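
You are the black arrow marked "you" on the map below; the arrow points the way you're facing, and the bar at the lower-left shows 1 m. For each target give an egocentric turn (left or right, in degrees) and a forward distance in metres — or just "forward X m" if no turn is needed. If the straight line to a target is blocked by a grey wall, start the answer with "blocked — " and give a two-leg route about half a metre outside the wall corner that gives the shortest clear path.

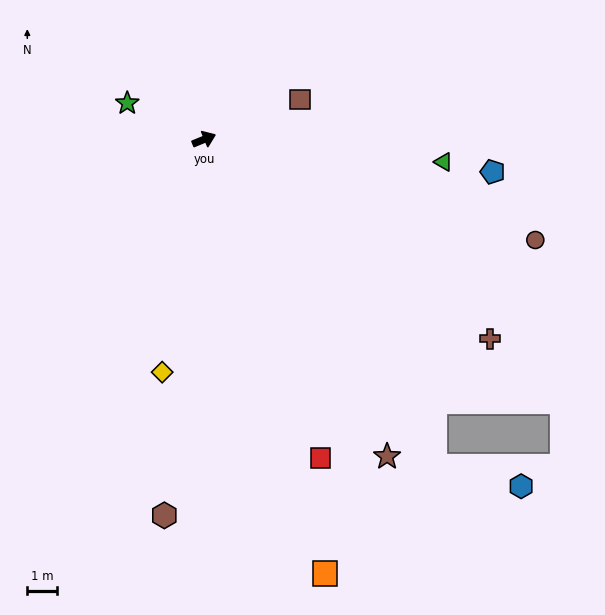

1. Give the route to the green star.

turn left 132°, forward 2.8 m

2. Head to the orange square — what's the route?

turn right 97°, forward 15.0 m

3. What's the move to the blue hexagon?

blocked — turn right 77°, forward 13.3 m, then turn left 42°, forward 3.0 m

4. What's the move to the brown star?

turn right 82°, forward 12.2 m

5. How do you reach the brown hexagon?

turn right 118°, forward 12.6 m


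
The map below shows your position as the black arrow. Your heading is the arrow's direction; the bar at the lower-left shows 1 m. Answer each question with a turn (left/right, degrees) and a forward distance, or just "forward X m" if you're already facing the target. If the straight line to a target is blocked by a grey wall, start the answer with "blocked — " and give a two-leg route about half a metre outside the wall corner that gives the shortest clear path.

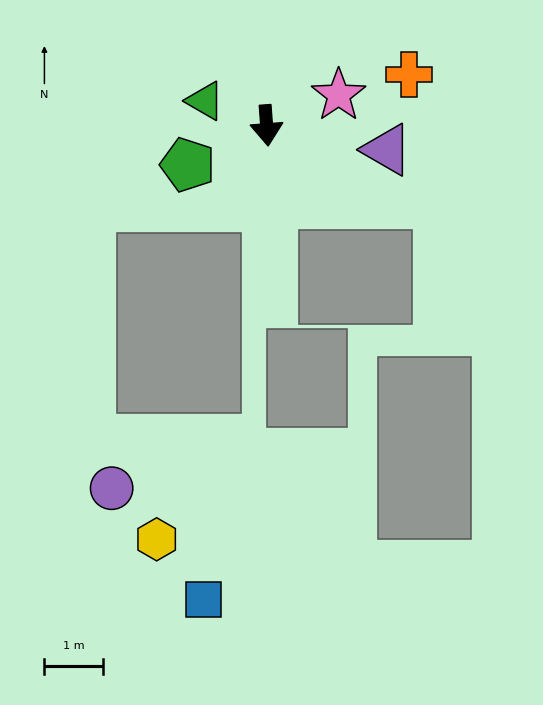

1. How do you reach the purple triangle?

turn left 74°, forward 2.1 m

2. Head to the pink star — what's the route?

turn left 109°, forward 1.3 m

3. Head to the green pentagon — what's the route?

turn right 68°, forward 1.5 m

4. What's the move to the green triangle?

turn right 116°, forward 1.1 m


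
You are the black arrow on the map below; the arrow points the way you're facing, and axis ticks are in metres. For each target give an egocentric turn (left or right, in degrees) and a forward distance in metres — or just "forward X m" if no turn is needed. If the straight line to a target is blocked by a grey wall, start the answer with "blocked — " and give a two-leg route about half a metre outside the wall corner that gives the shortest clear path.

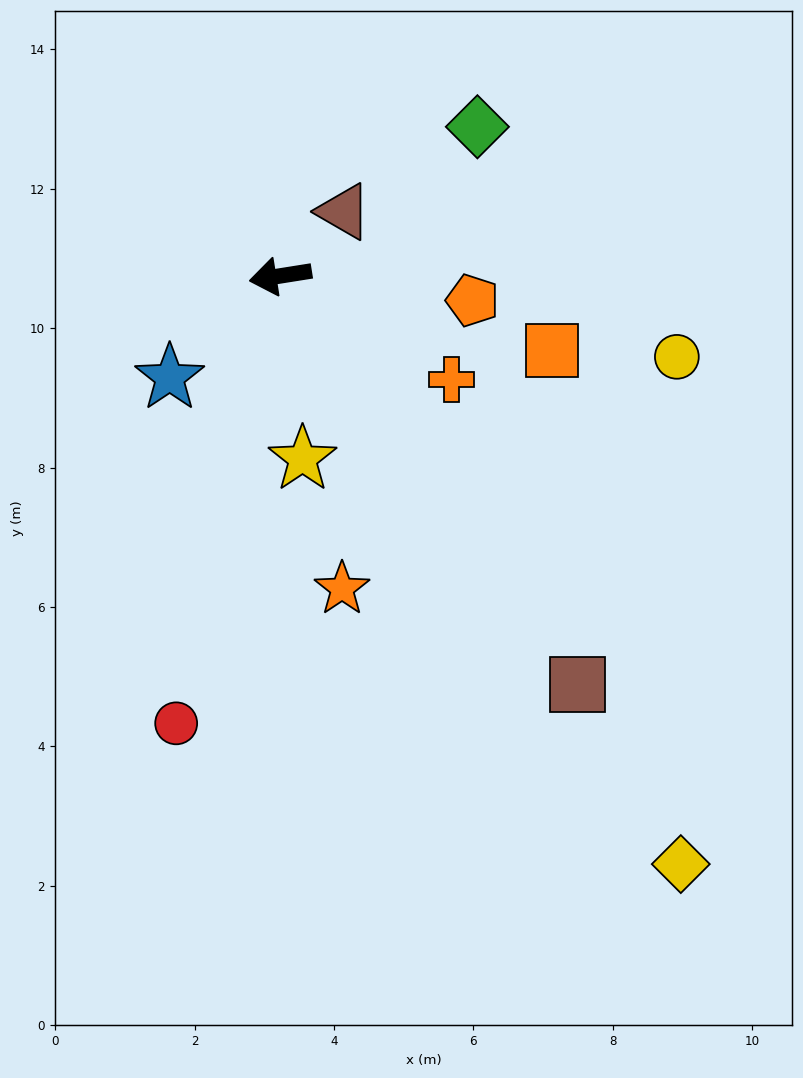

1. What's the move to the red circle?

turn left 68°, forward 6.6 m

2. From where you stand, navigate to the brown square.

turn left 117°, forward 7.2 m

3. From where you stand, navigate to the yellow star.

turn left 88°, forward 2.6 m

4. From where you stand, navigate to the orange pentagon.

turn left 164°, forward 2.8 m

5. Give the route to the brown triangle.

turn right 144°, forward 1.3 m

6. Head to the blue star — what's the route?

turn left 34°, forward 2.2 m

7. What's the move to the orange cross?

turn left 140°, forward 2.9 m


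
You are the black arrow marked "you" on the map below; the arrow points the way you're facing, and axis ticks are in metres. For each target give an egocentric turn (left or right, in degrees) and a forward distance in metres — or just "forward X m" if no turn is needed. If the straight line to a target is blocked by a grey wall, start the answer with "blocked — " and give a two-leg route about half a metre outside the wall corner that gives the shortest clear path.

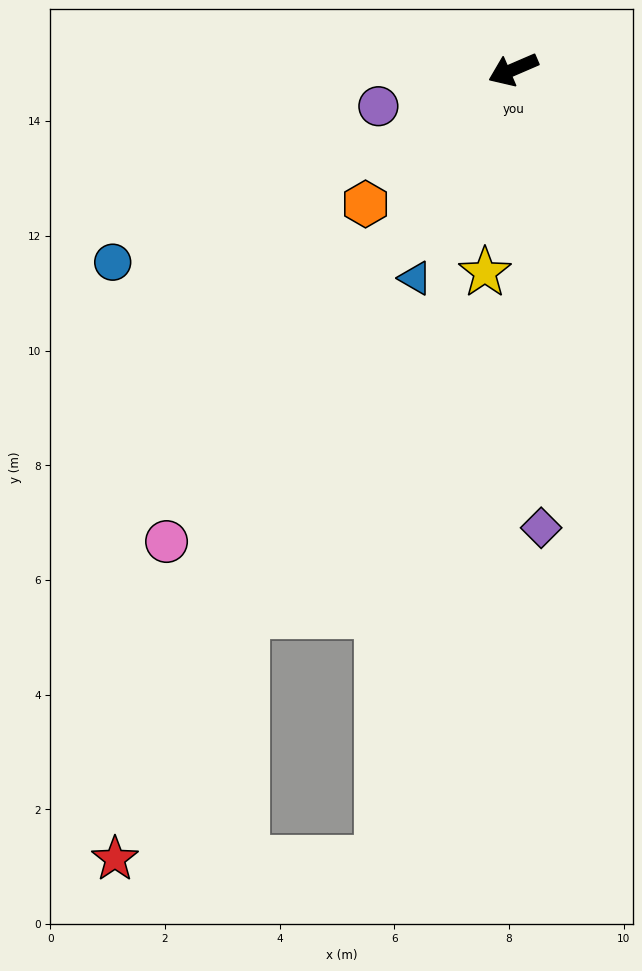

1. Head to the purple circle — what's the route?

turn right 8°, forward 2.4 m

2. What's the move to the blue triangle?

turn left 41°, forward 4.0 m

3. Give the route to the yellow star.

turn left 59°, forward 3.6 m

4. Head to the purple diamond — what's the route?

turn left 70°, forward 8.0 m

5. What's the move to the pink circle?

turn left 30°, forward 10.2 m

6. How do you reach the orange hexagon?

turn left 19°, forward 3.5 m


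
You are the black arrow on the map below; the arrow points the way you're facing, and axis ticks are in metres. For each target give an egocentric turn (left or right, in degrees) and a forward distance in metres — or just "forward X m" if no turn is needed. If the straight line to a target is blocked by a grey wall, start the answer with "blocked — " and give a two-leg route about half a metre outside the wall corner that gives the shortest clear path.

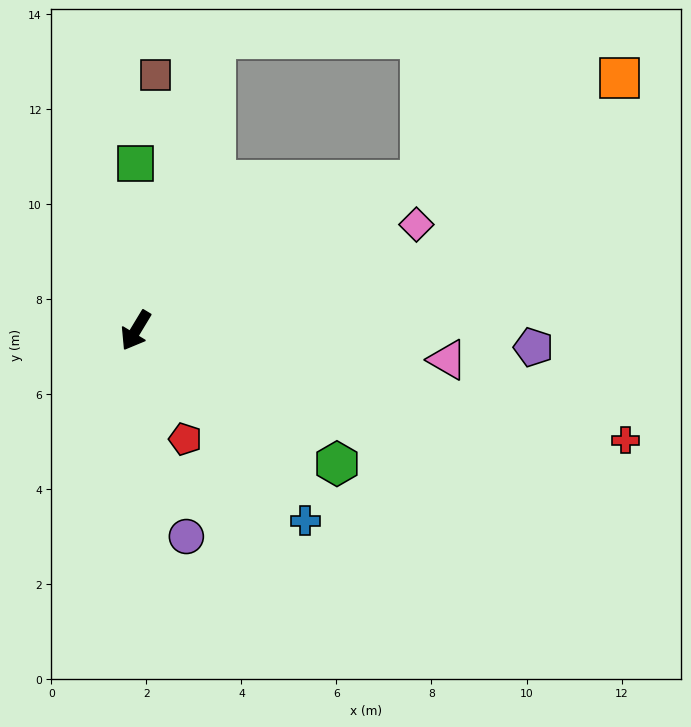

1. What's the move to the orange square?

turn left 149°, forward 11.5 m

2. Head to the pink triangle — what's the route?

turn left 116°, forward 6.6 m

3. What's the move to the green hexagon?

turn left 88°, forward 5.1 m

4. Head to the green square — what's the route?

turn right 149°, forward 3.5 m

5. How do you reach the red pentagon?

turn left 56°, forward 2.5 m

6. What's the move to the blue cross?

turn left 73°, forward 5.4 m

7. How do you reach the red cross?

turn left 108°, forward 10.6 m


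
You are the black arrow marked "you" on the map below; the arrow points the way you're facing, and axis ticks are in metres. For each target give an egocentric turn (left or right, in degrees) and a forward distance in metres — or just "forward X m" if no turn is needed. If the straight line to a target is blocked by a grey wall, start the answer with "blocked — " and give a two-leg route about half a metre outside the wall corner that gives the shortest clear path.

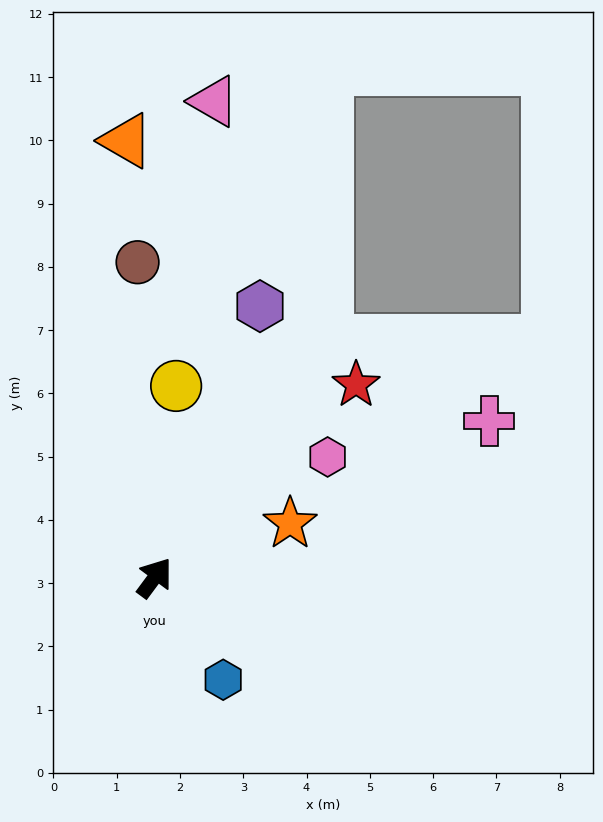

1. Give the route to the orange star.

turn right 32°, forward 2.3 m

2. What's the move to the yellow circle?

turn left 30°, forward 3.0 m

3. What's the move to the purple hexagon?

turn left 15°, forward 4.6 m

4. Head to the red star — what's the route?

turn right 10°, forward 4.4 m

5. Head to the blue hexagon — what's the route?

turn right 110°, forward 1.9 m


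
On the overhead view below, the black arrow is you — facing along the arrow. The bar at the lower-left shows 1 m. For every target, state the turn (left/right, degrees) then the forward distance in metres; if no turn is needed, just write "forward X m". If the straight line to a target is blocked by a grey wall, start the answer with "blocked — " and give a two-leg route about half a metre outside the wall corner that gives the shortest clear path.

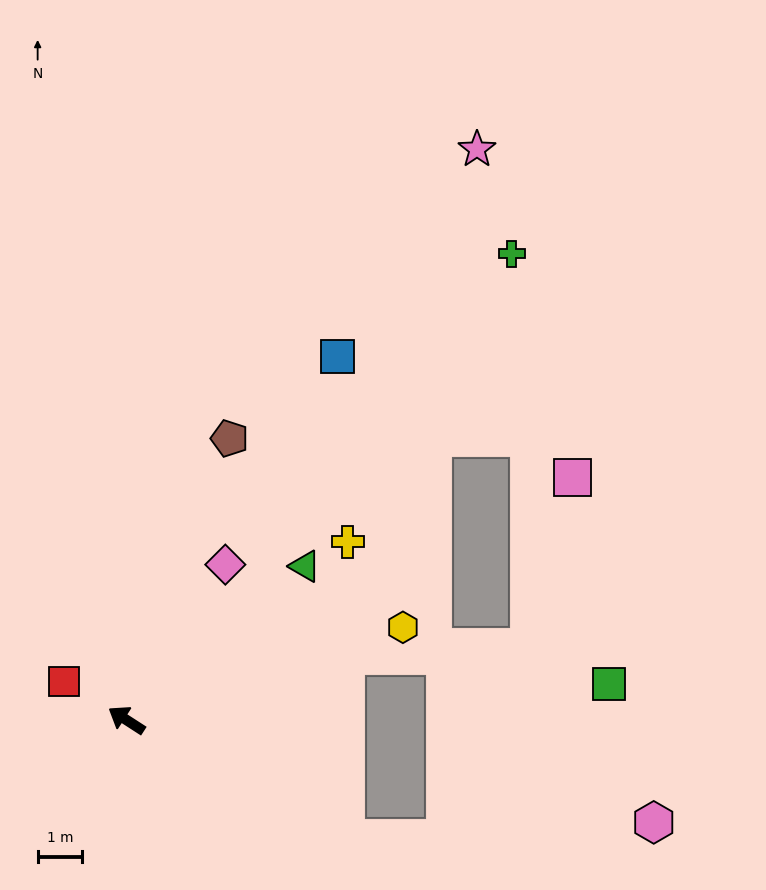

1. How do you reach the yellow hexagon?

turn right 129°, forward 6.6 m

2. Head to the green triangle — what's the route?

turn right 106°, forward 5.3 m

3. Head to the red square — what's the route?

forward 1.7 m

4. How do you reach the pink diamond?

turn right 90°, forward 4.1 m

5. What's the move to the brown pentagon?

turn right 77°, forward 6.7 m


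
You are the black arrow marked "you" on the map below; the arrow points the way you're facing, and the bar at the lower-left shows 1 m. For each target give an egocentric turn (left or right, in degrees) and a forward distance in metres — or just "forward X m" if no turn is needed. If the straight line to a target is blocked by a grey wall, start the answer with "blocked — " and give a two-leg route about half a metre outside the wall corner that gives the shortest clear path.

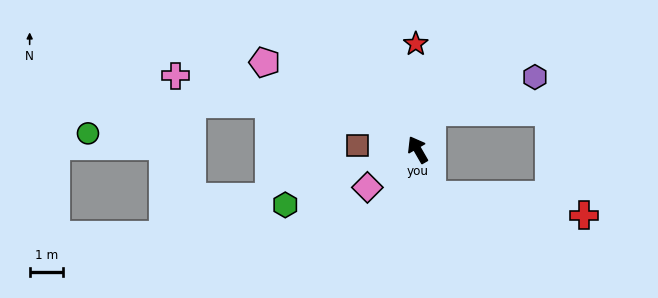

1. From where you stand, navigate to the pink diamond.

turn left 97°, forward 1.9 m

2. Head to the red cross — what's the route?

blocked — turn left 168°, forward 1.4 m, then turn left 65°, forward 4.6 m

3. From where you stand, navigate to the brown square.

turn left 56°, forward 1.8 m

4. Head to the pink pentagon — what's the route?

turn left 30°, forward 5.3 m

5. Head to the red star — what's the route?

turn right 29°, forward 3.2 m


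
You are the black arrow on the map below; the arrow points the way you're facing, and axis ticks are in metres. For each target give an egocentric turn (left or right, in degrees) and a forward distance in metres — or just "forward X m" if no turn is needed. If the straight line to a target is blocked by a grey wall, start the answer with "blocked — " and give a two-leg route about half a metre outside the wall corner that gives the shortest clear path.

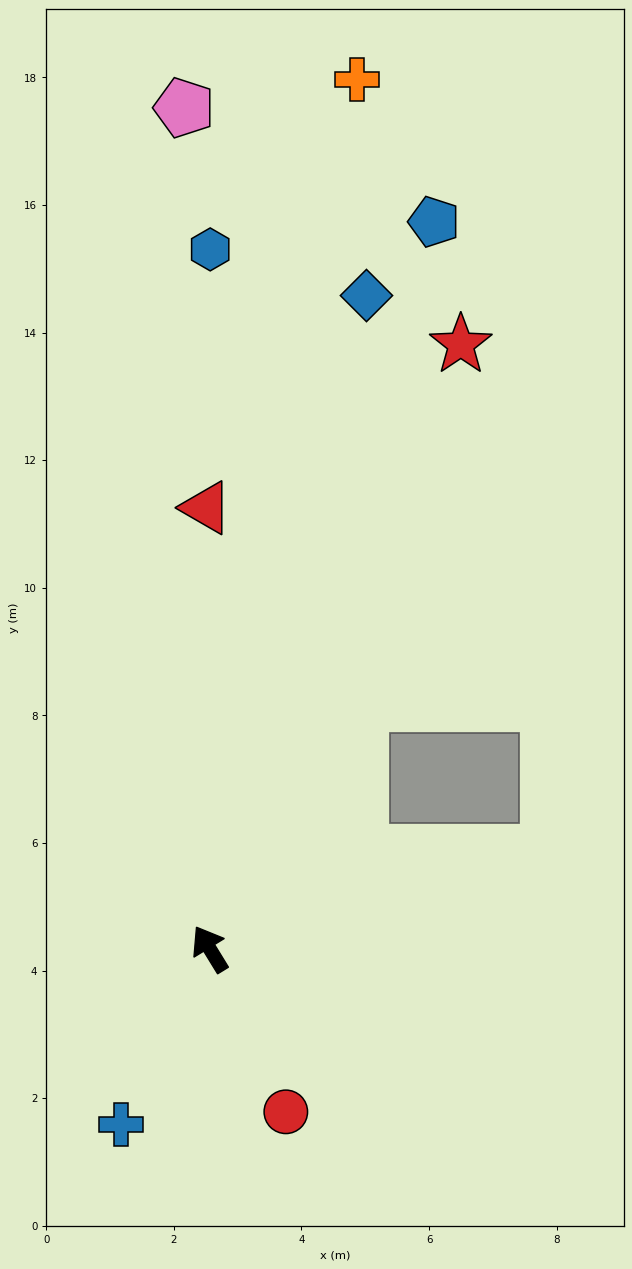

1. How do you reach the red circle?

turn left 174°, forward 2.8 m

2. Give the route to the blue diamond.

turn right 45°, forward 10.5 m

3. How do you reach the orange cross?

turn right 41°, forward 13.8 m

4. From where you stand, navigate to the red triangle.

turn right 31°, forward 6.9 m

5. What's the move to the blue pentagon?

turn right 49°, forward 11.9 m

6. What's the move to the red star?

turn right 54°, forward 10.3 m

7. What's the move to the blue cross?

turn left 122°, forward 3.1 m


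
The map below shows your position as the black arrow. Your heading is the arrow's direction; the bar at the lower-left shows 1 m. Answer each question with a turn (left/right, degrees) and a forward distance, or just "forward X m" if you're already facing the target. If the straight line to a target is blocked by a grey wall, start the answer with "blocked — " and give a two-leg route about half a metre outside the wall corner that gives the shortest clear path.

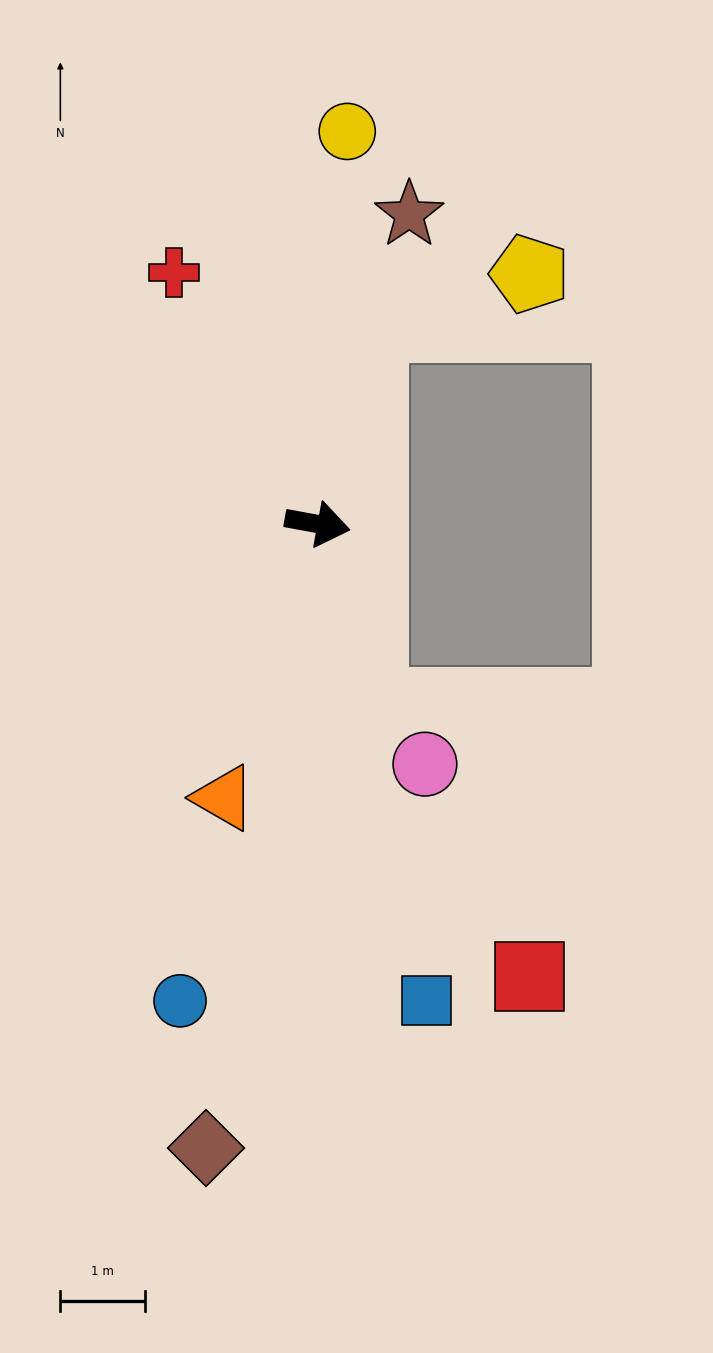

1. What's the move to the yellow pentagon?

blocked — turn left 85°, forward 2.4 m, then turn right 56°, forward 2.0 m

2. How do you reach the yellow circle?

turn left 96°, forward 4.6 m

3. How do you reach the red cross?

turn left 130°, forward 3.4 m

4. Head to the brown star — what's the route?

turn left 84°, forward 3.8 m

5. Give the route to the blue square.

turn right 67°, forward 5.8 m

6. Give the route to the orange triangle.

turn right 99°, forward 3.4 m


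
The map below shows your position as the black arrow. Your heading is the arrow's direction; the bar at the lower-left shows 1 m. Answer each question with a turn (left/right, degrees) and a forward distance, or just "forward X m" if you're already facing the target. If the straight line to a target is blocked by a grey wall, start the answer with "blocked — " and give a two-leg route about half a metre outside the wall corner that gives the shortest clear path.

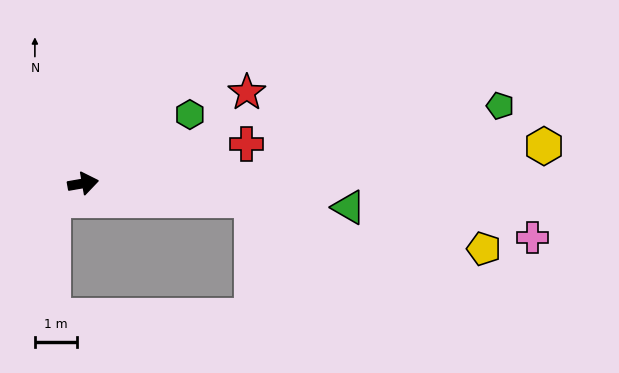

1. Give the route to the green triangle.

turn right 15°, forward 6.4 m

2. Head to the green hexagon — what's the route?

turn left 23°, forward 3.0 m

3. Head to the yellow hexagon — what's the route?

turn right 5°, forward 11.1 m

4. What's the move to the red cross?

turn left 4°, forward 4.0 m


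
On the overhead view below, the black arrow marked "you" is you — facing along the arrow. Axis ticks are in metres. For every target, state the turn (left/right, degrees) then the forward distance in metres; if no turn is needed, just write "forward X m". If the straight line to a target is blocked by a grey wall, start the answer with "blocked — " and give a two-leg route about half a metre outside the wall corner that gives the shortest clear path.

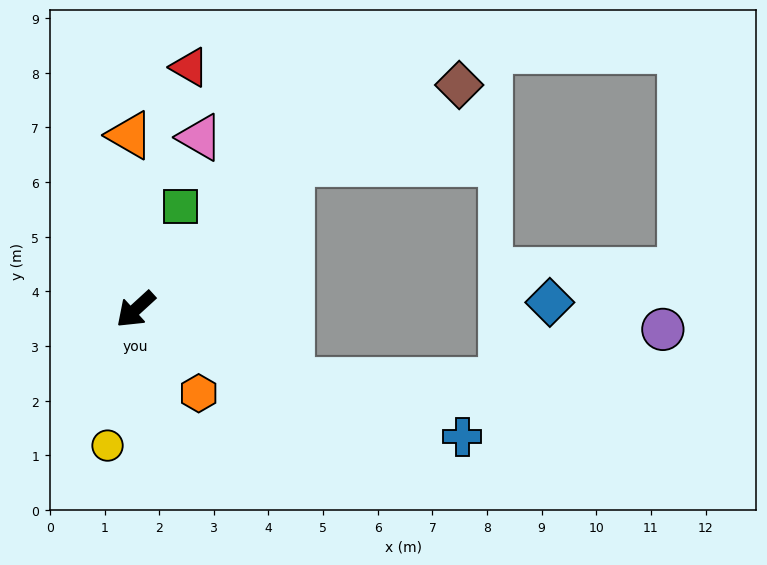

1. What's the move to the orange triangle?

turn right 131°, forward 3.2 m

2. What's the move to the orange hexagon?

turn left 84°, forward 1.9 m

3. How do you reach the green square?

turn right 156°, forward 2.1 m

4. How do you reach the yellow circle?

turn left 36°, forward 2.5 m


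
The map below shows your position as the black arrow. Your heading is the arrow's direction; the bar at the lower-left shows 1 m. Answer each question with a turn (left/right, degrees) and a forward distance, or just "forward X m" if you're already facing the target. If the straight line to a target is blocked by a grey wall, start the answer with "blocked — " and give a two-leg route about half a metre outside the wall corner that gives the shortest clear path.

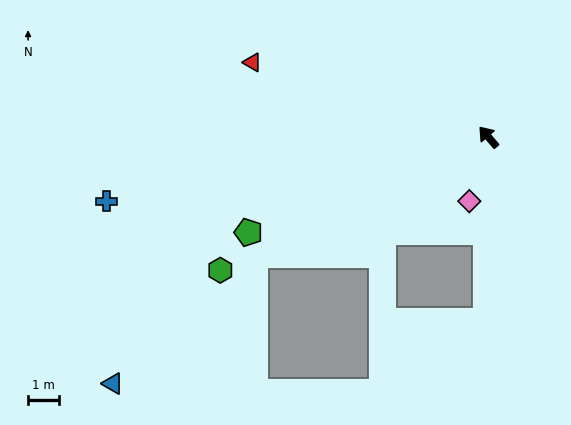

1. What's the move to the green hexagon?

turn left 76°, forward 9.7 m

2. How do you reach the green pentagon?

turn left 71°, forward 8.3 m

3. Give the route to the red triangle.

turn left 32°, forward 8.0 m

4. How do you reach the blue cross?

turn left 59°, forward 12.5 m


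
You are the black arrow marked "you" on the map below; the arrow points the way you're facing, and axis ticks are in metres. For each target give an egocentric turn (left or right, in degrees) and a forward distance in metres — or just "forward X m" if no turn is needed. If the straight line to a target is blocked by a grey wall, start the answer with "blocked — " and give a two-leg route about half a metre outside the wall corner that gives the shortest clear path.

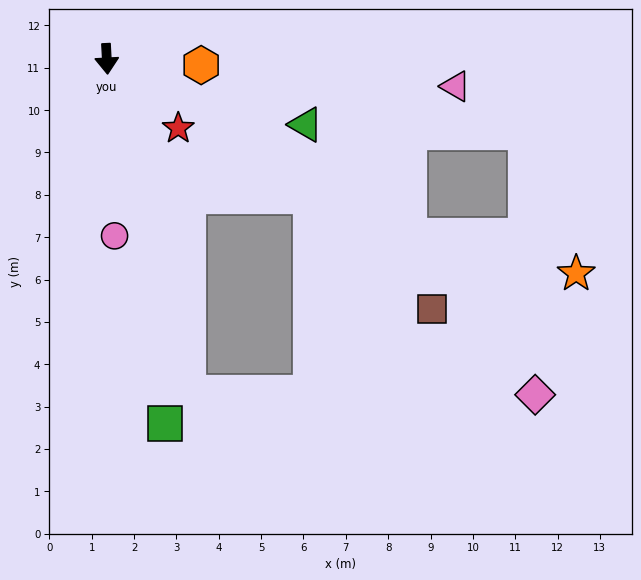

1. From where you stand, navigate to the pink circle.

forward 4.2 m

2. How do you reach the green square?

turn left 6°, forward 8.7 m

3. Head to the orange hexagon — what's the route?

turn left 83°, forward 2.2 m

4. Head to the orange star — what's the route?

blocked — turn left 57°, forward 8.3 m, then turn left 17°, forward 4.0 m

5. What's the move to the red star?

turn left 43°, forward 2.4 m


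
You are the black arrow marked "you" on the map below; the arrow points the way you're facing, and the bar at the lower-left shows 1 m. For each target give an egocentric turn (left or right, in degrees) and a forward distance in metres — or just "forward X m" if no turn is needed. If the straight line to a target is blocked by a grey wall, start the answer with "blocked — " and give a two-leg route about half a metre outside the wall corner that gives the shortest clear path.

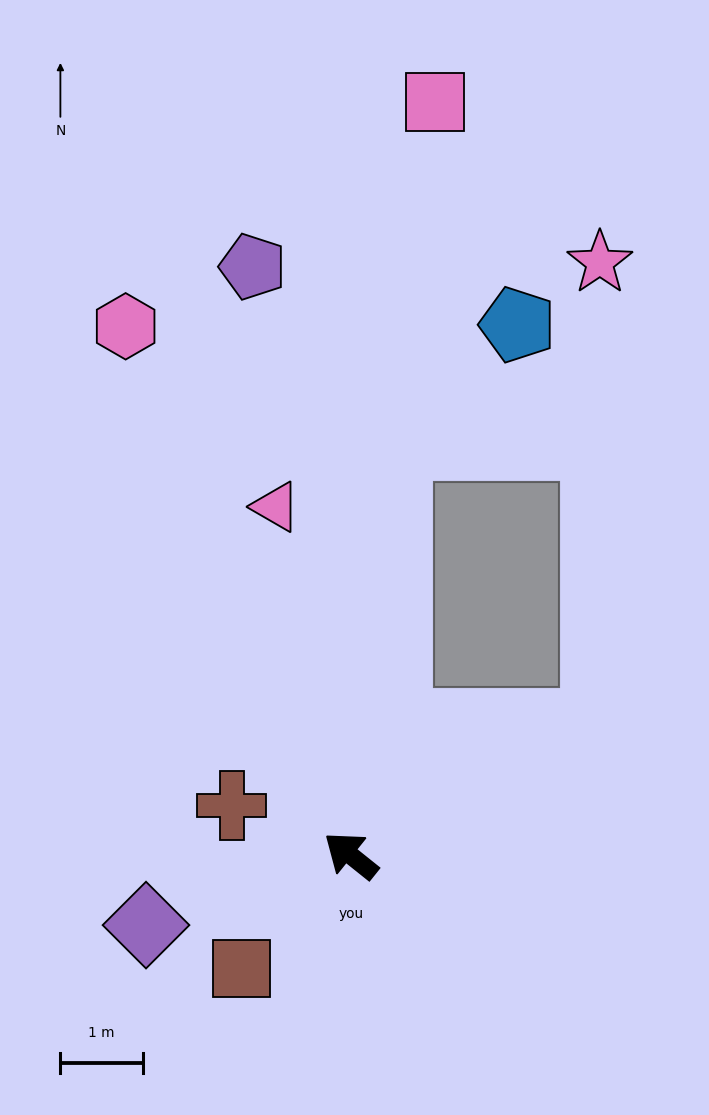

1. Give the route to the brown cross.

turn left 16°, forward 1.6 m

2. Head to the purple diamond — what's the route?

turn left 58°, forward 2.6 m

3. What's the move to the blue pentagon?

blocked — turn right 58°, forward 5.0 m, then turn right 38°, forward 2.1 m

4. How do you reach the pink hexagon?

turn right 28°, forward 7.0 m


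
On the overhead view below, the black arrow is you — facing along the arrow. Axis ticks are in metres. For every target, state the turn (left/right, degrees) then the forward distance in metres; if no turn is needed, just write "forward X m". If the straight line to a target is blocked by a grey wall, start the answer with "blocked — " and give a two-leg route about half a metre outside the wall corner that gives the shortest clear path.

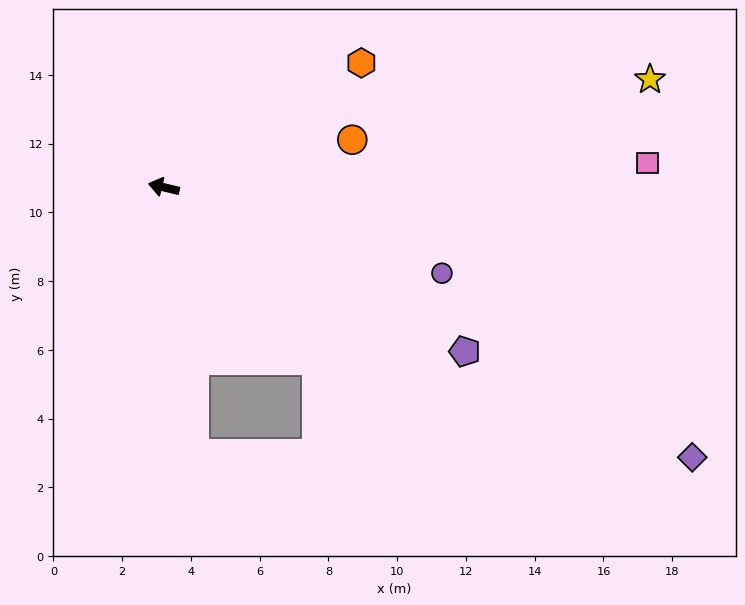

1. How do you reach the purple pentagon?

turn left 165°, forward 10.0 m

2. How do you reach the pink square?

turn right 164°, forward 14.1 m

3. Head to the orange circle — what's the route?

turn right 152°, forward 5.7 m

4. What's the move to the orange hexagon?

turn right 134°, forward 6.8 m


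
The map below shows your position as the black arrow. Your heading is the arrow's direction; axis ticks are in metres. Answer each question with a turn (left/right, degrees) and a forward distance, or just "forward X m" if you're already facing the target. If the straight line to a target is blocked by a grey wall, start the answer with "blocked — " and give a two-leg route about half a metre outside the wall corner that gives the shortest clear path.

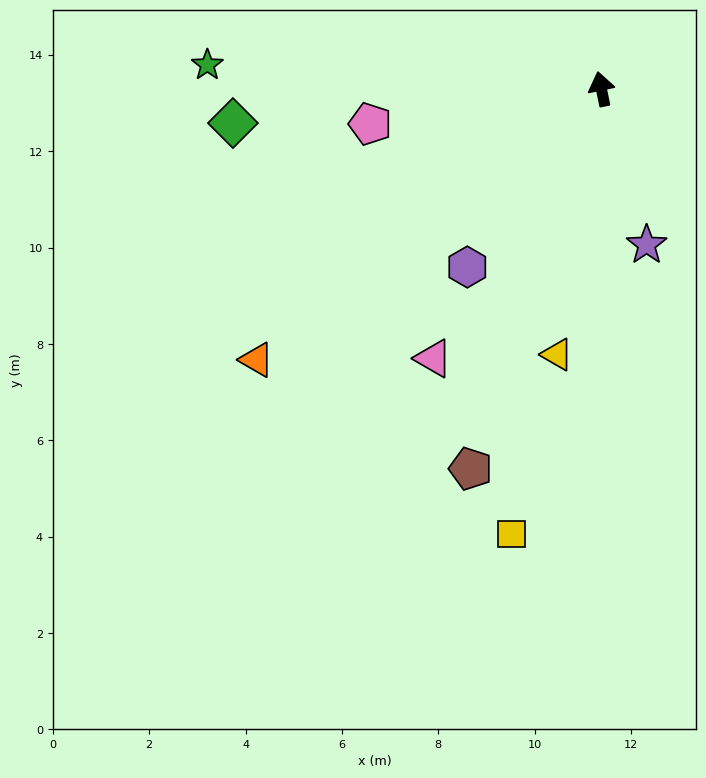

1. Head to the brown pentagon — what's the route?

turn left 149°, forward 8.3 m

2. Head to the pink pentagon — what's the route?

turn left 87°, forward 4.9 m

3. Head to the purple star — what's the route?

turn right 175°, forward 3.4 m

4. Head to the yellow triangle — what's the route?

turn left 159°, forward 5.6 m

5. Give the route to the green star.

turn left 75°, forward 8.2 m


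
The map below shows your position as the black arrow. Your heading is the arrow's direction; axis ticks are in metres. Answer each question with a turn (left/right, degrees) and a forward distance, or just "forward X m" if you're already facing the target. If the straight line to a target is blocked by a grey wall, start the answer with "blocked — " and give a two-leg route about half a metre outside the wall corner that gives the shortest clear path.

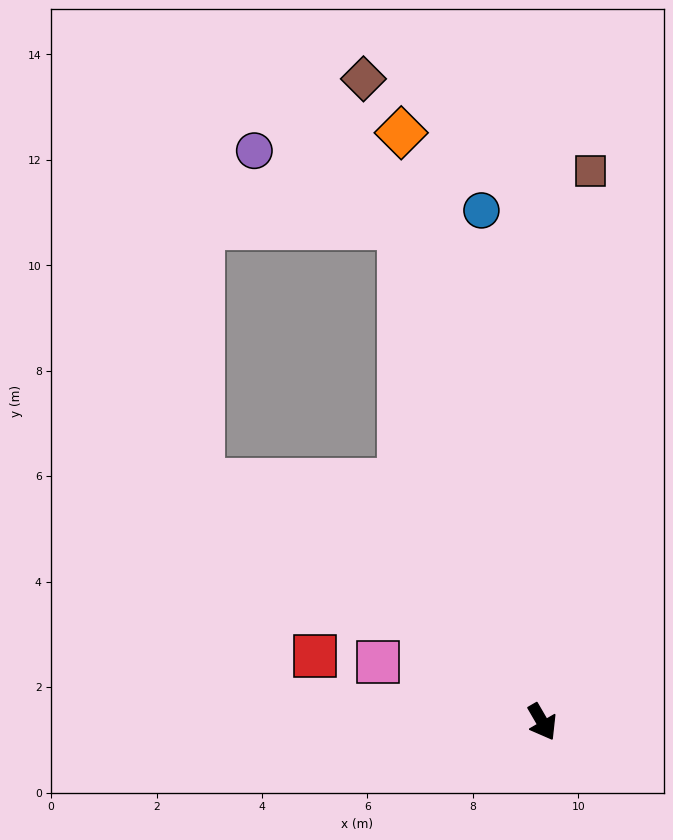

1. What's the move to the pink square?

turn right 140°, forward 3.3 m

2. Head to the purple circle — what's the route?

blocked — turn left 166°, forward 9.8 m, then turn left 46°, forward 3.1 m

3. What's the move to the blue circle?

turn left 157°, forward 9.8 m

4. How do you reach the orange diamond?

turn left 163°, forward 11.5 m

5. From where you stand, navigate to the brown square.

turn left 145°, forward 10.5 m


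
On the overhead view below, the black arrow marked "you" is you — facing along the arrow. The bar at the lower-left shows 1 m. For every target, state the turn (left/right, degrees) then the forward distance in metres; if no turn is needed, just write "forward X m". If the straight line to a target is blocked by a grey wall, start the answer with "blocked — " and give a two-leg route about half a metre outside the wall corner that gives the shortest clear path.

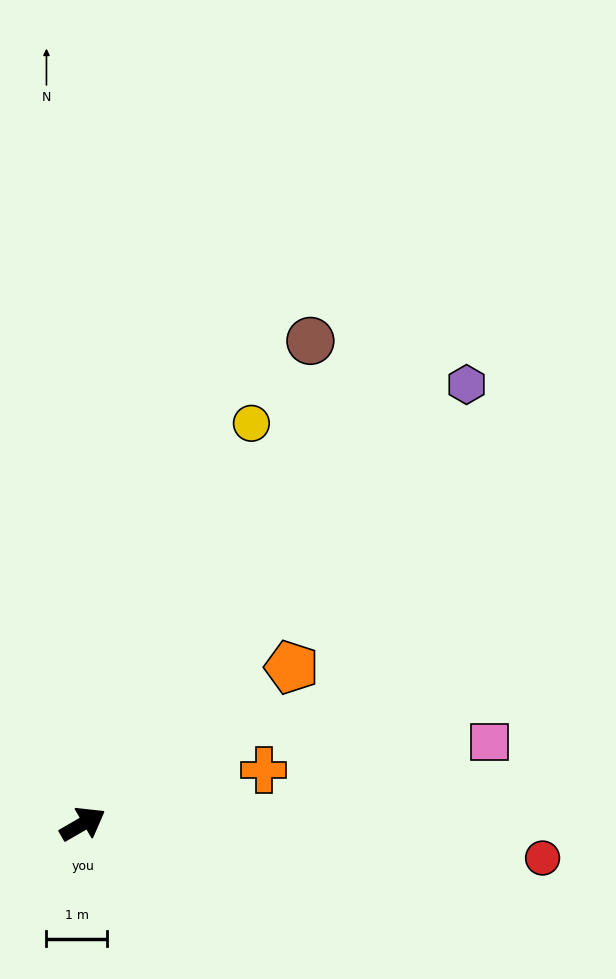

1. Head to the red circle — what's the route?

turn right 34°, forward 7.6 m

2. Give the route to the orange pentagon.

turn left 7°, forward 4.3 m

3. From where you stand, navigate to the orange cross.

turn right 14°, forward 3.1 m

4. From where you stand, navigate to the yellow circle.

turn left 37°, forward 7.1 m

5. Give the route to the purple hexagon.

turn left 19°, forward 9.6 m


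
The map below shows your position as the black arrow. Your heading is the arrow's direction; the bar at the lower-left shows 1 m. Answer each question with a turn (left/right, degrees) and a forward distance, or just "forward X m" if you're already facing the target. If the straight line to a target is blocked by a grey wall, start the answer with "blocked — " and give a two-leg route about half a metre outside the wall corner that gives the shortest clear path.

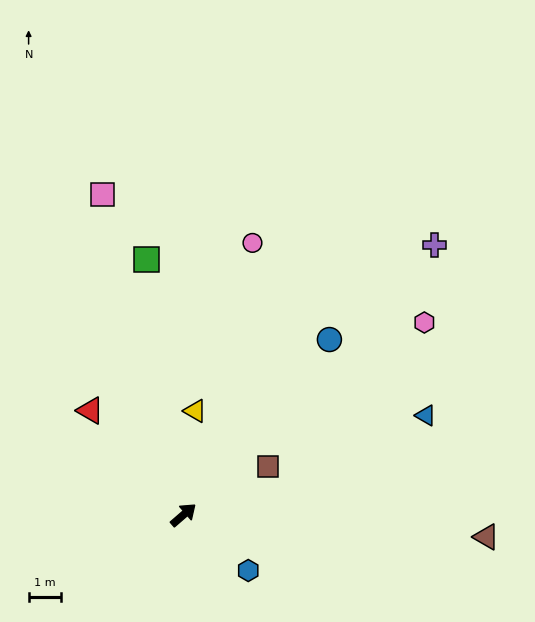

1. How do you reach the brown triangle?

turn right 45°, forward 9.3 m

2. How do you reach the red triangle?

turn left 91°, forward 4.3 m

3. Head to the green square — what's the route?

turn left 57°, forward 7.9 m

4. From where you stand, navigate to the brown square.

turn right 11°, forward 3.0 m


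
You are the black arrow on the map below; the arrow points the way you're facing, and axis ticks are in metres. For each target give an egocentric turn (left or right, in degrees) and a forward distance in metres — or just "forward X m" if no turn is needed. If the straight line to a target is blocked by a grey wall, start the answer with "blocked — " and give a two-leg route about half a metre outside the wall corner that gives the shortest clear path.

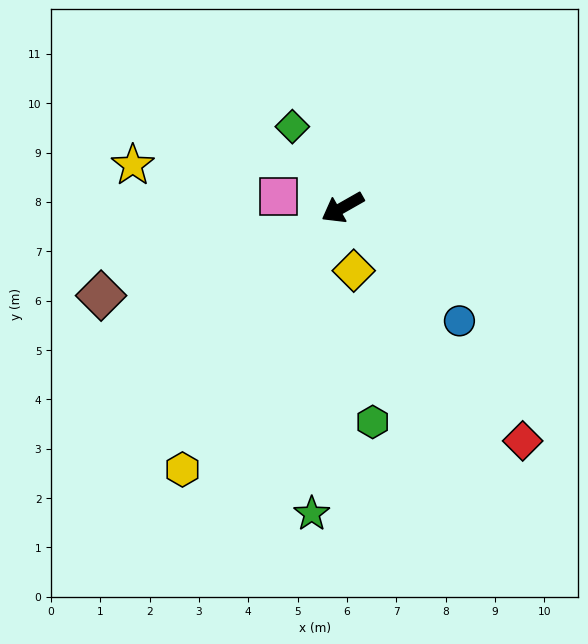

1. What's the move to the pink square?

turn right 40°, forward 1.3 m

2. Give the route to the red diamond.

turn left 98°, forward 6.0 m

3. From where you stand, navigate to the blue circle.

turn left 106°, forward 3.3 m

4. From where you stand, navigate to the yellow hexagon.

turn left 29°, forward 6.2 m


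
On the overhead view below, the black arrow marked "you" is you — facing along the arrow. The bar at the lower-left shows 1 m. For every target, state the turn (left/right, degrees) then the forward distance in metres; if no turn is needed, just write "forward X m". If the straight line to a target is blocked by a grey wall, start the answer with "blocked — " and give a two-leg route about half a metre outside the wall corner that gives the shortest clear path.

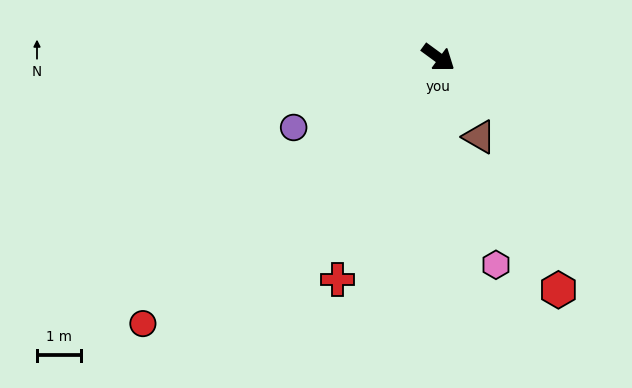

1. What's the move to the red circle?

turn right 102°, forward 9.1 m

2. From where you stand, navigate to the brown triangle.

turn right 26°, forward 2.0 m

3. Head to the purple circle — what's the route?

turn right 118°, forward 3.7 m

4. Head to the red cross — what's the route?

turn right 78°, forward 5.6 m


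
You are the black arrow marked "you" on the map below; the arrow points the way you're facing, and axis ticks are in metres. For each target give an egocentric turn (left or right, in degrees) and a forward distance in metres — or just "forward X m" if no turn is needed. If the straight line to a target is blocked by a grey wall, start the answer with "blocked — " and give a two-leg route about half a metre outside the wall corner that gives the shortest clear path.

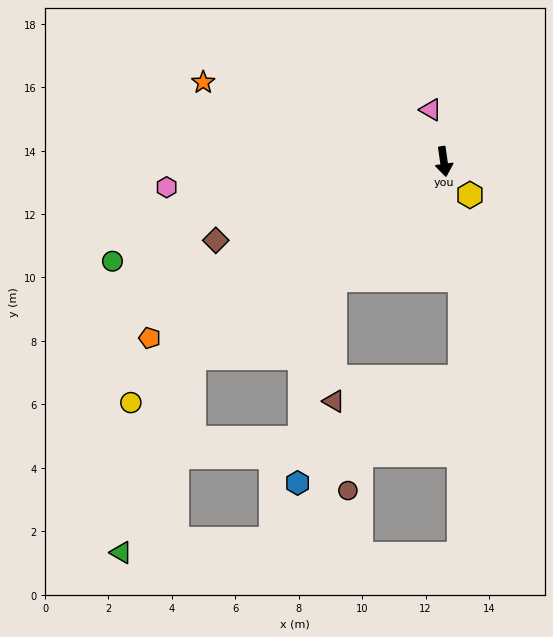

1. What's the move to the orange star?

turn right 116°, forward 8.0 m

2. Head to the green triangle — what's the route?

blocked — turn right 60°, forward 10.0 m, then turn left 32°, forward 6.6 m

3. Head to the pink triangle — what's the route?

turn right 174°, forward 1.7 m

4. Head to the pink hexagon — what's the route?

turn right 93°, forward 8.8 m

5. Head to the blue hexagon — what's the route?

blocked — turn right 51°, forward 5.1 m, then turn left 33°, forward 6.5 m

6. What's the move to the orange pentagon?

turn right 67°, forward 10.8 m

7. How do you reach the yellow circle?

turn right 61°, forward 12.5 m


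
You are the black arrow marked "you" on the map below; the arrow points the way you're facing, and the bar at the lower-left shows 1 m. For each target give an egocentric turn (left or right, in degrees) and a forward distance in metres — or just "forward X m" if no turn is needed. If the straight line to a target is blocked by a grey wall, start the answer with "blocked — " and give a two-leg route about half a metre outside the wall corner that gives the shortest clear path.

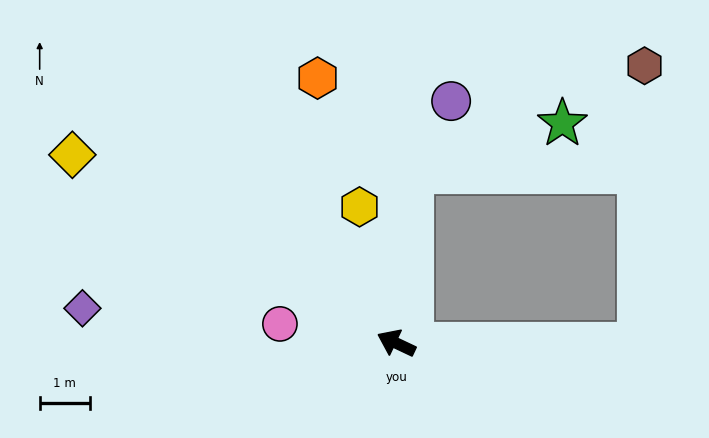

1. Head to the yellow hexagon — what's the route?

turn right 50°, forward 2.8 m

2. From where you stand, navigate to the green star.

blocked — turn right 70°, forward 3.4 m, then turn right 67°, forward 3.1 m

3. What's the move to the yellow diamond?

turn right 5°, forward 7.5 m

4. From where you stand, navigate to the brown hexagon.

blocked — turn right 155°, forward 4.8 m, then turn left 89°, forward 5.5 m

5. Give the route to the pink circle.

turn left 16°, forward 2.3 m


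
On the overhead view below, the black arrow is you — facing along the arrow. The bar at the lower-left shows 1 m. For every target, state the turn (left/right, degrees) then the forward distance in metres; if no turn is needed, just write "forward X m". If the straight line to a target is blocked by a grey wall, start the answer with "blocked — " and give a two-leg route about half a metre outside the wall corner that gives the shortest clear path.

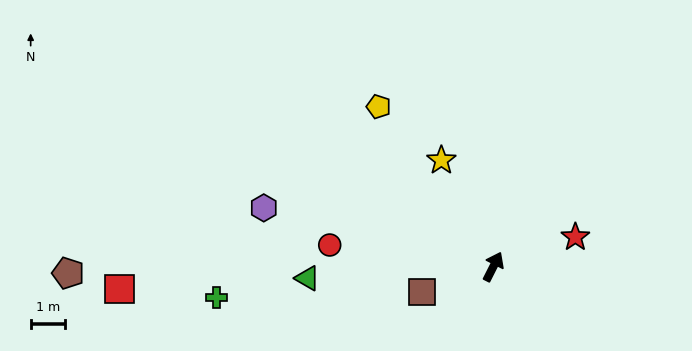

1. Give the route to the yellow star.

turn left 53°, forward 3.5 m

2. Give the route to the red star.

turn right 43°, forward 2.5 m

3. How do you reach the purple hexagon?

turn left 102°, forward 6.9 m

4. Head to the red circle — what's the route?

turn left 109°, forward 4.8 m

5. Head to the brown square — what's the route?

turn left 136°, forward 2.2 m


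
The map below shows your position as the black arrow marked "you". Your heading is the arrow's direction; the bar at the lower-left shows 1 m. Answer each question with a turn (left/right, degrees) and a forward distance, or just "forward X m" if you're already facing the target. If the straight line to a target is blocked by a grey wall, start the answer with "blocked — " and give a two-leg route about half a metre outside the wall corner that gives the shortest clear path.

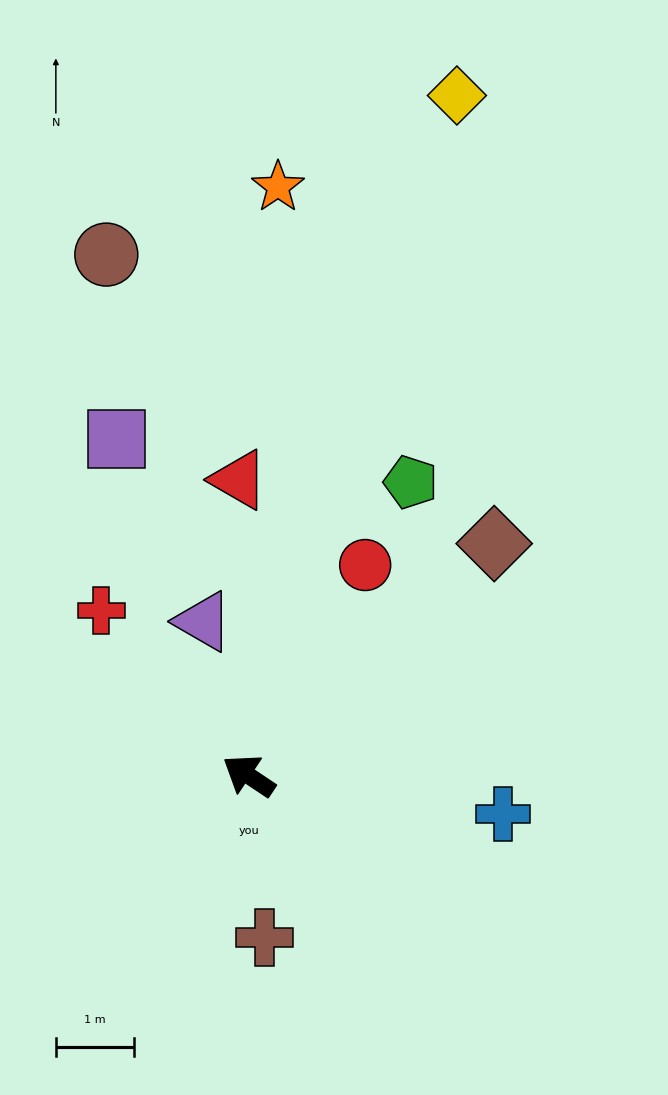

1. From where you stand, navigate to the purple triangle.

turn right 40°, forward 2.1 m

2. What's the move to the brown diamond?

turn right 103°, forward 4.3 m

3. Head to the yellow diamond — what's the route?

turn right 73°, forward 9.1 m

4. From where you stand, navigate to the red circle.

turn right 85°, forward 3.1 m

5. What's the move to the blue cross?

turn right 155°, forward 3.3 m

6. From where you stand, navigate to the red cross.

turn right 15°, forward 2.8 m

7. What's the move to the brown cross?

turn left 129°, forward 2.1 m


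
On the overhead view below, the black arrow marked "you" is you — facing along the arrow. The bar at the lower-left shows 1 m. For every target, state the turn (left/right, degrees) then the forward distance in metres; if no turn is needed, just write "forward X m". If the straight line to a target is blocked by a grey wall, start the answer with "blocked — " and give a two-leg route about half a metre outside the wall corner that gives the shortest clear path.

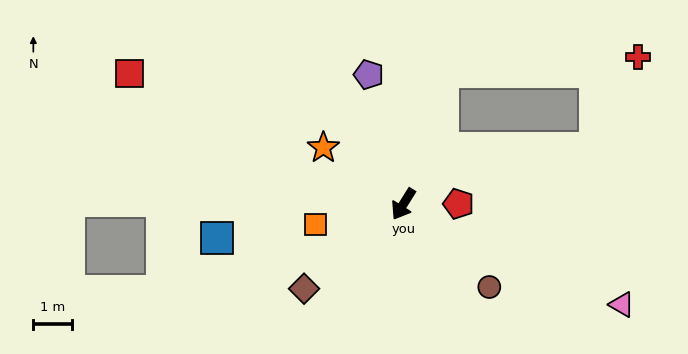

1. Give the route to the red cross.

blocked — turn right 165°, forward 3.6 m, then turn right 69°, forward 5.1 m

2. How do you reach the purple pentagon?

turn right 133°, forward 3.5 m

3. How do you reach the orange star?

turn right 93°, forward 2.6 m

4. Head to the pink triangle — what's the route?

turn left 97°, forward 6.3 m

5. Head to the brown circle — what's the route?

turn left 78°, forward 3.1 m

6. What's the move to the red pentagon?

turn left 122°, forward 1.4 m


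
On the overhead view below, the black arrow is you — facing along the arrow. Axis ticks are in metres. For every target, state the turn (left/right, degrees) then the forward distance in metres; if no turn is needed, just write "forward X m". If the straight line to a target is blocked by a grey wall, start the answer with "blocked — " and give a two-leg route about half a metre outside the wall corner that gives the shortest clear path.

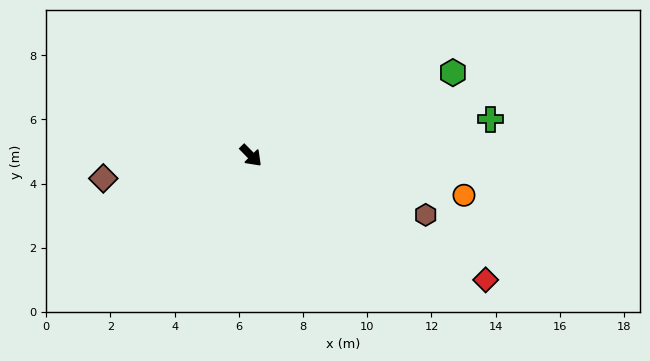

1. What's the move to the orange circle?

turn left 35°, forward 6.7 m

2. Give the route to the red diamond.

turn left 18°, forward 8.3 m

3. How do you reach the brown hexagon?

turn left 27°, forward 5.7 m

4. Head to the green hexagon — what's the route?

turn left 68°, forward 6.8 m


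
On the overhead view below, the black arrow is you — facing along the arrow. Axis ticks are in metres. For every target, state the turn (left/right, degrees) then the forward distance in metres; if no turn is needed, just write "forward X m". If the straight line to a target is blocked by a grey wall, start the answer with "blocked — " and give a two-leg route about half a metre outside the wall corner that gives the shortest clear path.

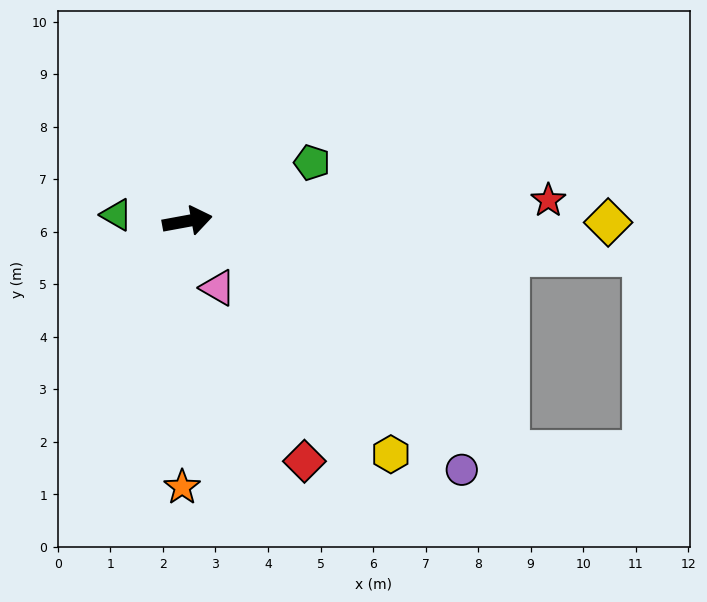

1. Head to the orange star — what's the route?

turn right 102°, forward 5.1 m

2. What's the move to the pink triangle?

turn right 76°, forward 1.4 m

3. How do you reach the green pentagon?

turn left 15°, forward 2.6 m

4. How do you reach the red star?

turn right 7°, forward 6.9 m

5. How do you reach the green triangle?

turn left 165°, forward 1.4 m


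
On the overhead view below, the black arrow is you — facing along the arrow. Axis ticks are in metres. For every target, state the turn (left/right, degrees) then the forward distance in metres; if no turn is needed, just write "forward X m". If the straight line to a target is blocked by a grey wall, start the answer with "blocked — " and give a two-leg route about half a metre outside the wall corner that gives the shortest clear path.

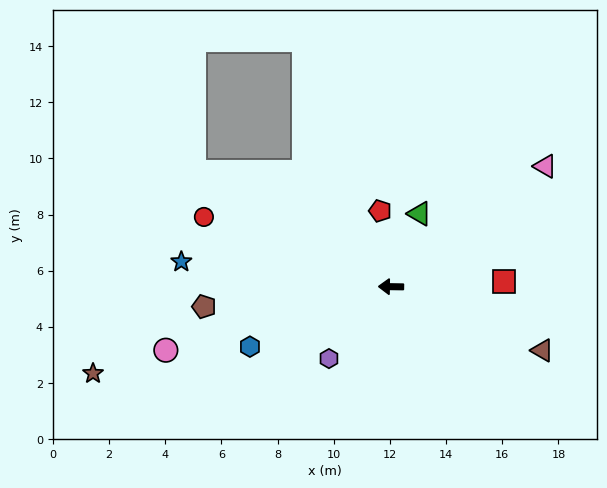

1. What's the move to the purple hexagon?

turn left 50°, forward 3.4 m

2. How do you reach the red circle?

turn right 20°, forward 7.1 m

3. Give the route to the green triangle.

turn right 110°, forward 2.8 m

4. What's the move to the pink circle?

turn left 17°, forward 8.3 m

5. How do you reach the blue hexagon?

turn left 24°, forward 5.5 m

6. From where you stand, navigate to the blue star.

turn right 6°, forward 7.5 m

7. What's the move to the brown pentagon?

turn left 7°, forward 6.7 m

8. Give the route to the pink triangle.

turn right 141°, forward 7.0 m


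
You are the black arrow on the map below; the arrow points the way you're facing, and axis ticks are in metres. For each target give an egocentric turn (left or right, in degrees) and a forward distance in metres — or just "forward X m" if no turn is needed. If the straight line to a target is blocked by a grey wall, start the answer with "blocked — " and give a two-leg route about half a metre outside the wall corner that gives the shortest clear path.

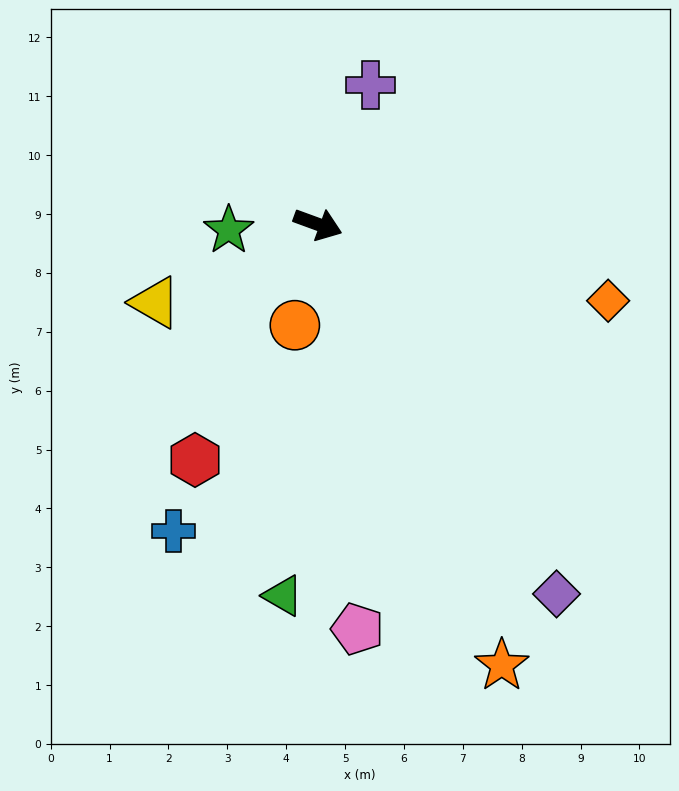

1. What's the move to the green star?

turn right 156°, forward 1.5 m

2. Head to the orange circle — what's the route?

turn right 83°, forward 1.8 m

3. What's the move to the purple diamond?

turn right 37°, forward 7.5 m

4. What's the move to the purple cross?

turn left 90°, forward 2.5 m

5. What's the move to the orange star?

turn right 47°, forward 8.1 m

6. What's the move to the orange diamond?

turn left 5°, forward 5.1 m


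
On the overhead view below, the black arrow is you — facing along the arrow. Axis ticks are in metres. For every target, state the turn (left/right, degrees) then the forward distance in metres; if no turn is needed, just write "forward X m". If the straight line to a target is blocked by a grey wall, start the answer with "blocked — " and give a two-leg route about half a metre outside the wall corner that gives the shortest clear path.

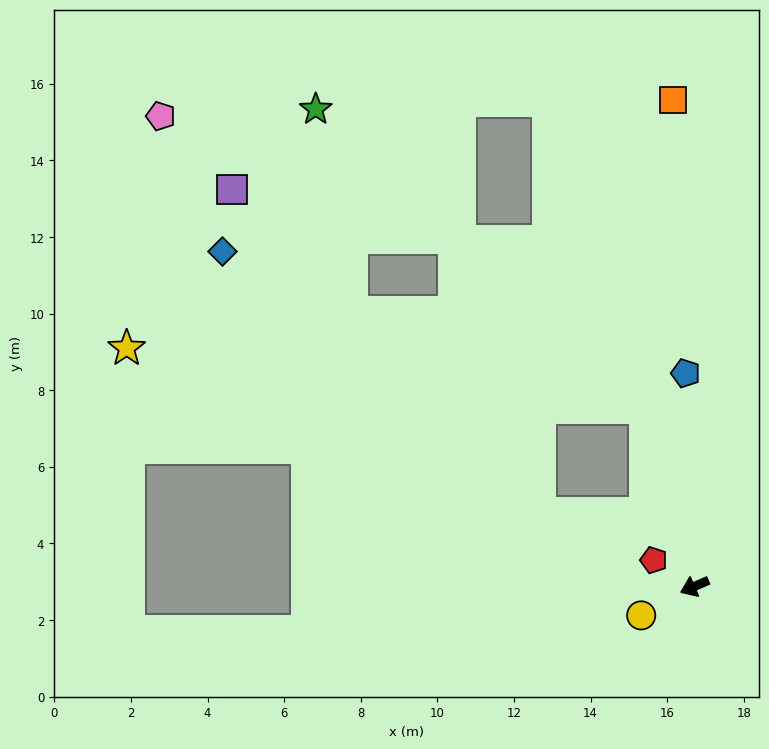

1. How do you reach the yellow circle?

turn left 5°, forward 1.6 m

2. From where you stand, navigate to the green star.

blocked — turn right 98°, forward 4.8 m, then turn left 32°, forward 11.6 m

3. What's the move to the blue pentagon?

turn right 111°, forward 5.6 m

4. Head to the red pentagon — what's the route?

turn right 56°, forward 1.3 m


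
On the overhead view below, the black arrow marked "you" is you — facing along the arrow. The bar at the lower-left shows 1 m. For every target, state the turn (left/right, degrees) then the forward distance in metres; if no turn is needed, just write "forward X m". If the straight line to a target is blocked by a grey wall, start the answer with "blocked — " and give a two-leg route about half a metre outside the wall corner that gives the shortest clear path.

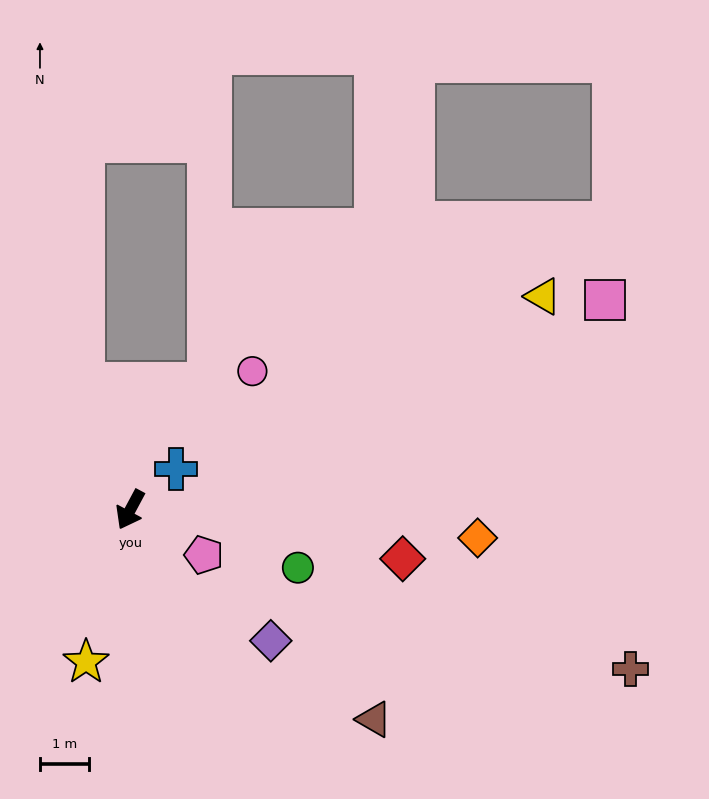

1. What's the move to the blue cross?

turn left 160°, forward 1.2 m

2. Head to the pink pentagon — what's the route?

turn left 87°, forward 1.8 m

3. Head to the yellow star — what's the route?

turn left 12°, forward 3.2 m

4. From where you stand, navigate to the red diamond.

turn left 108°, forward 5.6 m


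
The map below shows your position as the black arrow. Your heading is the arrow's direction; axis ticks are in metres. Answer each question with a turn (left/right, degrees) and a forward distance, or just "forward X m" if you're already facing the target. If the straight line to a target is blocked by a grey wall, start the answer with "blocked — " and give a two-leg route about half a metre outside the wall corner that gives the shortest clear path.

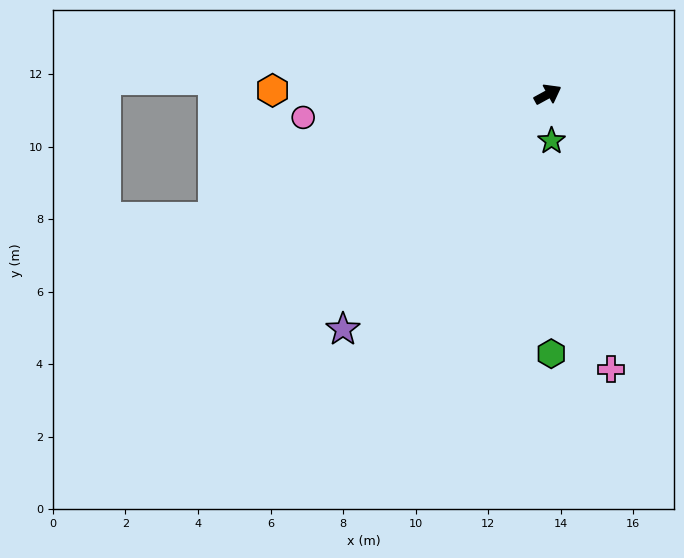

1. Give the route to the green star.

turn right 114°, forward 1.3 m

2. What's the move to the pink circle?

turn left 157°, forward 6.8 m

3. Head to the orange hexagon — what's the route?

turn left 150°, forward 7.6 m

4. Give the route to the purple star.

turn right 160°, forward 8.6 m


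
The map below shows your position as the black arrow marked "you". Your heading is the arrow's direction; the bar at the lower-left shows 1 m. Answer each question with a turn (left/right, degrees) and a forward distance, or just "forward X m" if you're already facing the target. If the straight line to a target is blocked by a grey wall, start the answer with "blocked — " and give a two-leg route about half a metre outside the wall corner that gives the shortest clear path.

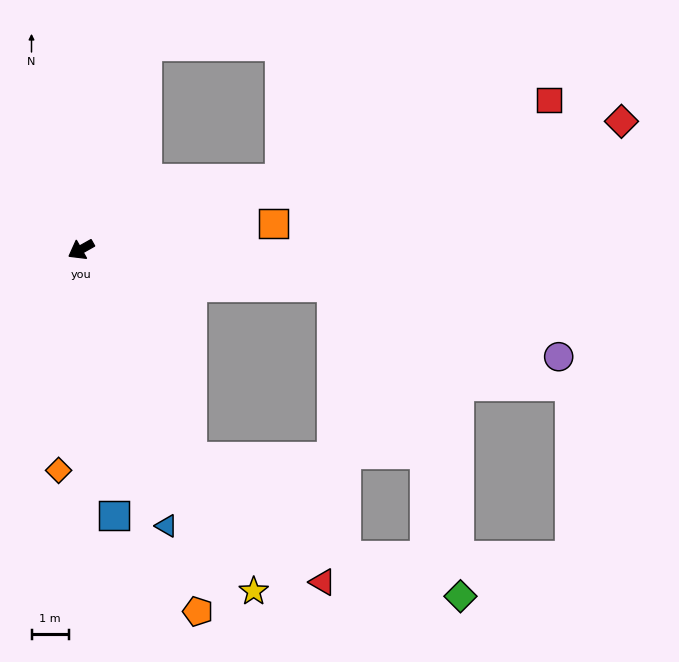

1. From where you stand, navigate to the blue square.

turn left 68°, forward 7.1 m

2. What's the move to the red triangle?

blocked — turn left 88°, forward 6.3 m, then turn left 19°, forward 4.8 m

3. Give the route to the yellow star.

turn left 87°, forward 10.2 m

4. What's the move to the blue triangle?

turn left 78°, forward 7.7 m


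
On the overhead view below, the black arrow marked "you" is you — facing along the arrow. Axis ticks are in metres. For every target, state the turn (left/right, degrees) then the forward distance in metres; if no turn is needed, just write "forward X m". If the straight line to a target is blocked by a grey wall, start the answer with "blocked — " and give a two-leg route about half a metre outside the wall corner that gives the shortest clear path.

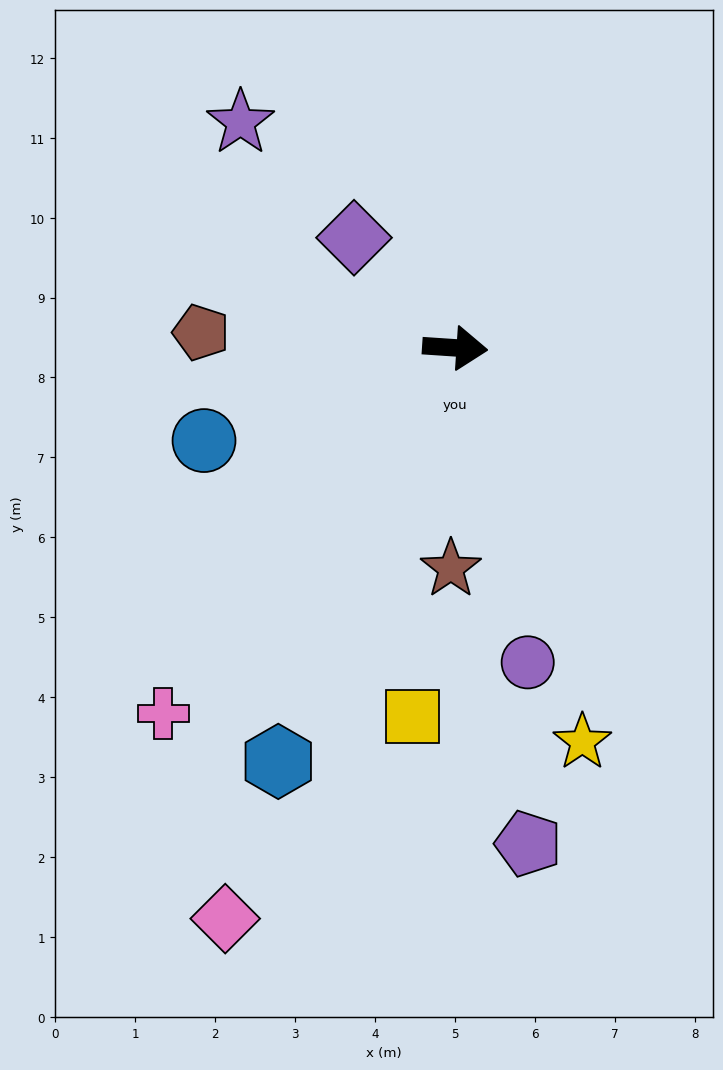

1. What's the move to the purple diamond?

turn left 136°, forward 1.9 m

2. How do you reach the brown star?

turn right 87°, forward 2.8 m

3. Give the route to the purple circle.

turn right 73°, forward 4.0 m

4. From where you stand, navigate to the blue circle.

turn right 156°, forward 3.3 m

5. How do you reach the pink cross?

turn right 125°, forward 5.9 m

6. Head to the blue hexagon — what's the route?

turn right 109°, forward 5.6 m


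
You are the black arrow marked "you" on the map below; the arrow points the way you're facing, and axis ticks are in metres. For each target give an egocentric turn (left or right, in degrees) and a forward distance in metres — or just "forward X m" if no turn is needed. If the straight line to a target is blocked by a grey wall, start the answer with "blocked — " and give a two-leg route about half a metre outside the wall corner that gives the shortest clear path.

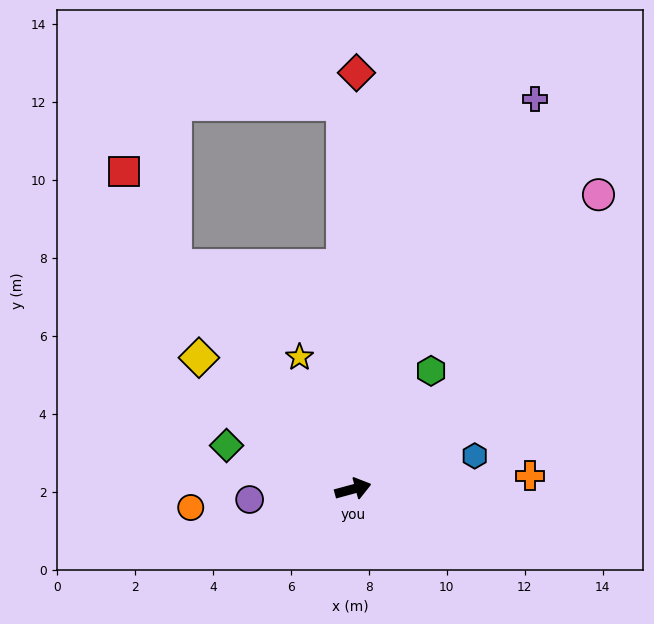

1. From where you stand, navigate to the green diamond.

turn left 146°, forward 3.4 m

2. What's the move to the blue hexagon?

forward 3.2 m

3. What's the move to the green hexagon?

turn left 41°, forward 3.6 m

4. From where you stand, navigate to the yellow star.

turn left 97°, forward 3.7 m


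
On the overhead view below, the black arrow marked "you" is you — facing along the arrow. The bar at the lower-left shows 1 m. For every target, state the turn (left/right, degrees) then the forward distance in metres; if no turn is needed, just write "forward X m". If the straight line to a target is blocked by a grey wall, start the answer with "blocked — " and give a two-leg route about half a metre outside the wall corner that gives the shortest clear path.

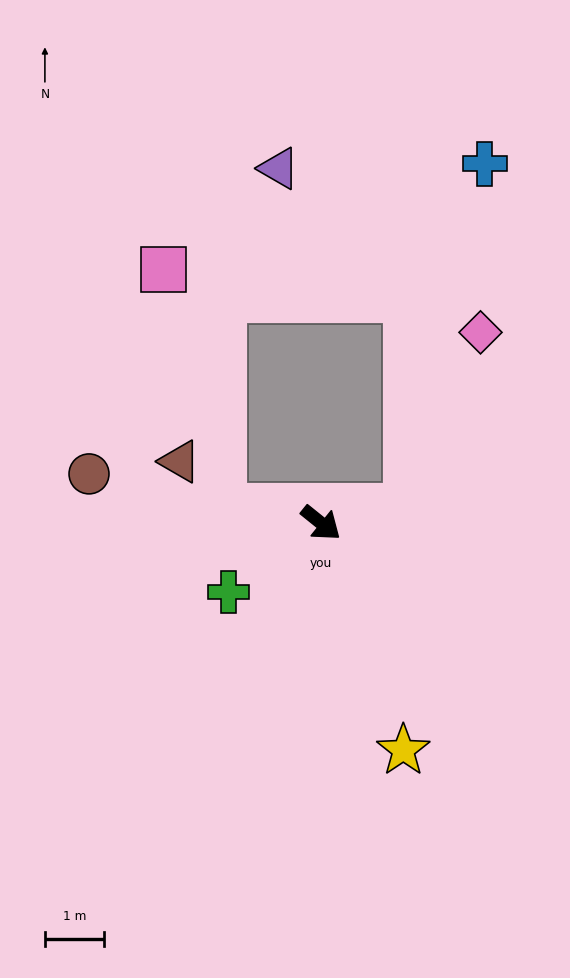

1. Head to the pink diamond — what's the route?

blocked — turn left 49°, forward 1.5 m, then turn left 58°, forward 3.2 m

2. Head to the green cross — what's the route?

turn right 104°, forward 2.0 m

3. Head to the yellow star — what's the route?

turn right 31°, forward 4.1 m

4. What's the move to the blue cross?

blocked — turn left 49°, forward 1.5 m, then turn left 67°, forward 6.0 m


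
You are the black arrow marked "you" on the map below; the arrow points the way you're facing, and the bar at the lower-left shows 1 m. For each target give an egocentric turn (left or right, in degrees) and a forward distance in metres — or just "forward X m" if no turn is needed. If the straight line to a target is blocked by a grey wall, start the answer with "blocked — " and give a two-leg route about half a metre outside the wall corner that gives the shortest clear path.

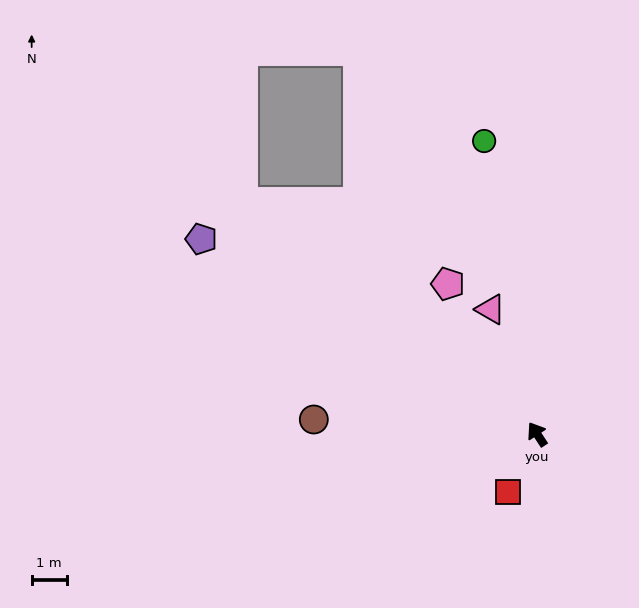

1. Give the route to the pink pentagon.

turn right 3°, forward 5.0 m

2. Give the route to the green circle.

turn right 23°, forward 8.5 m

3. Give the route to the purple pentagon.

turn left 27°, forward 11.1 m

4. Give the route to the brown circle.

turn left 53°, forward 6.4 m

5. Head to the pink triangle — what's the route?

turn right 13°, forward 3.8 m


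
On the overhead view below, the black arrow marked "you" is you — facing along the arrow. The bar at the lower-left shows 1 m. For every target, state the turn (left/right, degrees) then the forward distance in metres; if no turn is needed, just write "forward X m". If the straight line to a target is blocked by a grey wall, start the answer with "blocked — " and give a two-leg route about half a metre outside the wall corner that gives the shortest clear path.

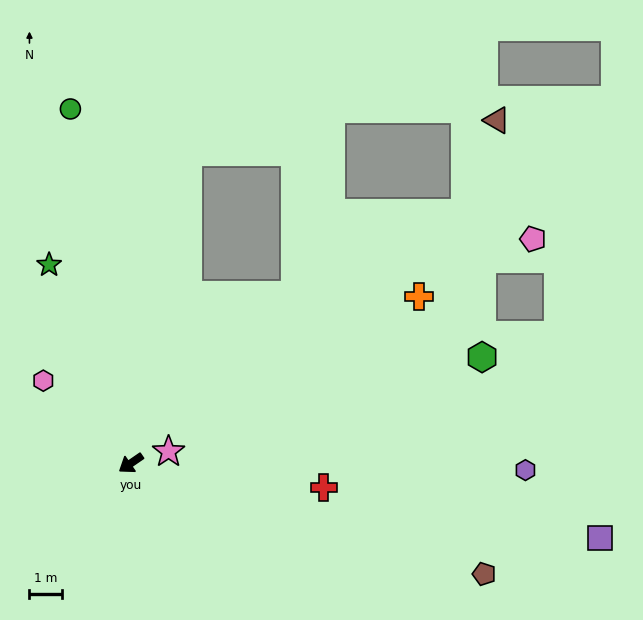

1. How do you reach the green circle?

turn right 115°, forward 10.9 m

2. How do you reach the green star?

turn right 102°, forward 6.5 m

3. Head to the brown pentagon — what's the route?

turn left 128°, forward 11.2 m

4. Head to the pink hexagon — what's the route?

turn right 78°, forward 3.7 m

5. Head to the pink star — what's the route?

turn left 163°, forward 1.2 m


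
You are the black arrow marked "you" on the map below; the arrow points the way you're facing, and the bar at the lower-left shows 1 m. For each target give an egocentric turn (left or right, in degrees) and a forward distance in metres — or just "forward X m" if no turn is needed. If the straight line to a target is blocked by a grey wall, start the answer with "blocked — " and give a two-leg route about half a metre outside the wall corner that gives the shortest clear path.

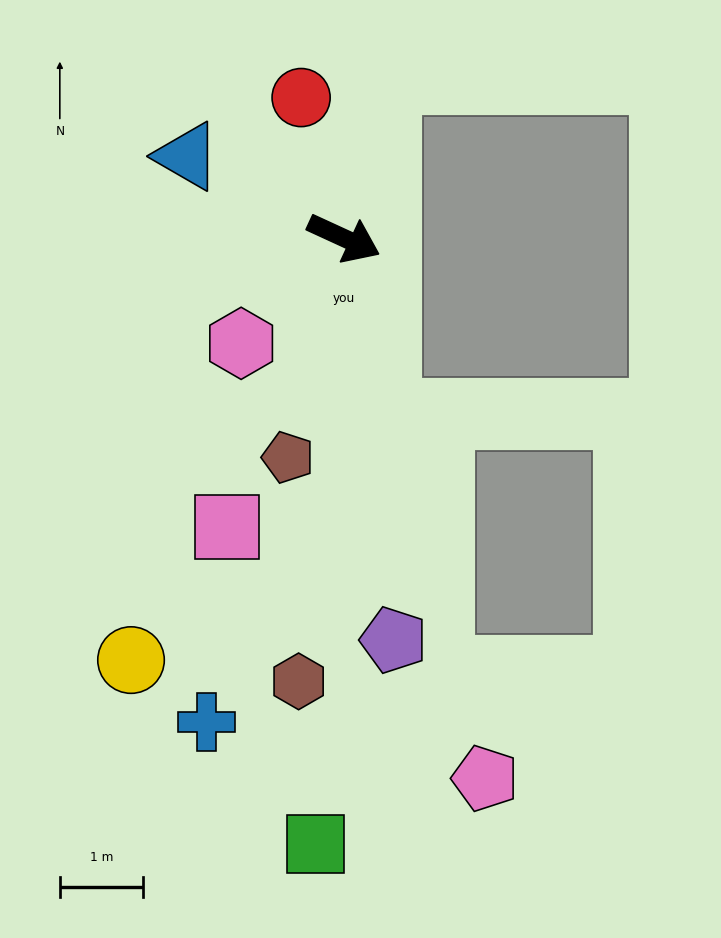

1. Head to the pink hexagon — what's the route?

turn right 110°, forward 1.8 m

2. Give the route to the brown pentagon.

turn right 80°, forward 2.7 m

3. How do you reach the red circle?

turn left 132°, forward 1.8 m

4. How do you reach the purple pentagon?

turn right 58°, forward 4.9 m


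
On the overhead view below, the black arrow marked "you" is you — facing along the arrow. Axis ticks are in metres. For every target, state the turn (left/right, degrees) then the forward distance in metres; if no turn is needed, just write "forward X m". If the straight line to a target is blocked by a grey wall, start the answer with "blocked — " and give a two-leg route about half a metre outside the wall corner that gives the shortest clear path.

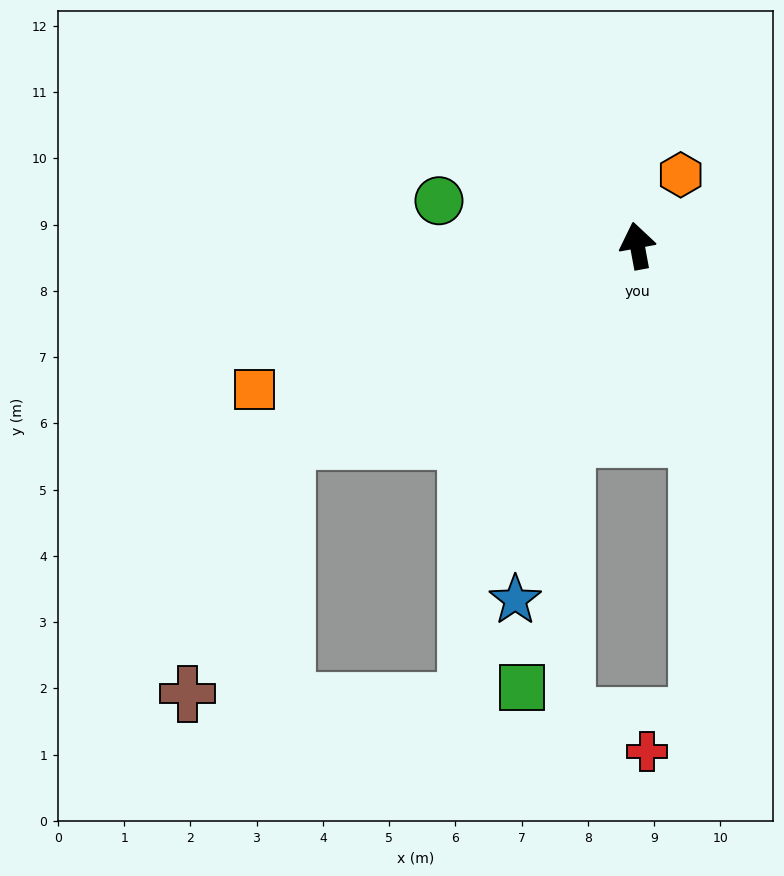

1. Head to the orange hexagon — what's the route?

turn right 42°, forward 1.3 m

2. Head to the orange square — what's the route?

turn left 100°, forward 6.2 m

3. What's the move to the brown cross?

blocked — turn left 109°, forward 6.1 m, then turn left 39°, forward 4.1 m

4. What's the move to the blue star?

turn left 151°, forward 5.7 m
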